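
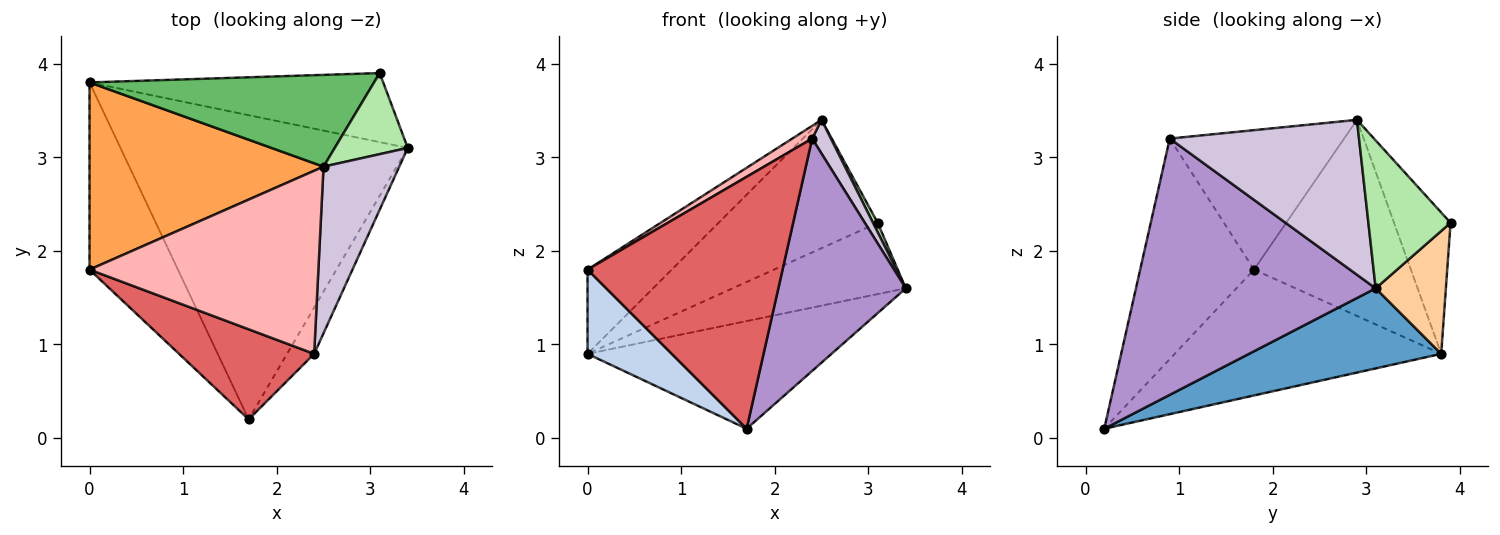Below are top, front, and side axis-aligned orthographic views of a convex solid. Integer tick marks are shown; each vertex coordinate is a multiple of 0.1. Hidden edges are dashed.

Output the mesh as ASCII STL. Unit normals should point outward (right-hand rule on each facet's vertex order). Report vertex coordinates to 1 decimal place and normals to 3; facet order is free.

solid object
 facet normal 0.254 0.323 -0.912
  outer loop
   vertex 1.7 0.2 0.1
   vertex 0.0 3.8 0.9
   vertex 3.4 3.1 1.6
  endloop
 endfacet
 facet normal -0.792 -0.250 -0.557
  outer loop
   vertex 0.0 1.8 1.8
   vertex 0.0 3.8 0.9
   vertex 1.7 0.2 0.1
  endloop
 endfacet
 facet normal -0.607 0.326 0.725
  outer loop
   vertex 0.0 1.8 1.8
   vertex 2.5 2.9 3.4
   vertex 0.0 3.8 0.9
  endloop
 endfacet
 facet normal 0.280 0.689 -0.668
  outer loop
   vertex 3.1 3.9 2.3
   vertex 3.4 3.1 1.6
   vertex 0.0 3.8 0.9
  endloop
 endfacet
 facet normal -0.278 0.781 0.559
  outer loop
   vertex 3.1 3.9 2.3
   vertex 0.0 3.8 0.9
   vertex 2.5 2.9 3.4
  endloop
 endfacet
 facet normal 0.896 -0.051 0.442
  outer loop
   vertex 3.1 3.9 2.3
   vertex 2.5 2.9 3.4
   vertex 3.4 3.1 1.6
  endloop
 endfacet
 facet normal -0.482 -0.825 0.295
  outer loop
   vertex 2.4 0.9 3.2
   vertex 0.0 1.8 1.8
   vertex 1.7 0.2 0.1
  endloop
 endfacet
 facet normal -0.519 -0.059 0.852
  outer loop
   vertex 2.4 0.9 3.2
   vertex 2.5 2.9 3.4
   vertex 0.0 1.8 1.8
  endloop
 endfacet
 facet normal 0.879 -0.467 -0.093
  outer loop
   vertex 2.4 0.9 3.2
   vertex 1.7 0.2 0.1
   vertex 3.4 3.1 1.6
  endloop
 endfacet
 facet normal 0.895 -0.088 0.438
  outer loop
   vertex 2.4 0.9 3.2
   vertex 3.4 3.1 1.6
   vertex 2.5 2.9 3.4
  endloop
 endfacet
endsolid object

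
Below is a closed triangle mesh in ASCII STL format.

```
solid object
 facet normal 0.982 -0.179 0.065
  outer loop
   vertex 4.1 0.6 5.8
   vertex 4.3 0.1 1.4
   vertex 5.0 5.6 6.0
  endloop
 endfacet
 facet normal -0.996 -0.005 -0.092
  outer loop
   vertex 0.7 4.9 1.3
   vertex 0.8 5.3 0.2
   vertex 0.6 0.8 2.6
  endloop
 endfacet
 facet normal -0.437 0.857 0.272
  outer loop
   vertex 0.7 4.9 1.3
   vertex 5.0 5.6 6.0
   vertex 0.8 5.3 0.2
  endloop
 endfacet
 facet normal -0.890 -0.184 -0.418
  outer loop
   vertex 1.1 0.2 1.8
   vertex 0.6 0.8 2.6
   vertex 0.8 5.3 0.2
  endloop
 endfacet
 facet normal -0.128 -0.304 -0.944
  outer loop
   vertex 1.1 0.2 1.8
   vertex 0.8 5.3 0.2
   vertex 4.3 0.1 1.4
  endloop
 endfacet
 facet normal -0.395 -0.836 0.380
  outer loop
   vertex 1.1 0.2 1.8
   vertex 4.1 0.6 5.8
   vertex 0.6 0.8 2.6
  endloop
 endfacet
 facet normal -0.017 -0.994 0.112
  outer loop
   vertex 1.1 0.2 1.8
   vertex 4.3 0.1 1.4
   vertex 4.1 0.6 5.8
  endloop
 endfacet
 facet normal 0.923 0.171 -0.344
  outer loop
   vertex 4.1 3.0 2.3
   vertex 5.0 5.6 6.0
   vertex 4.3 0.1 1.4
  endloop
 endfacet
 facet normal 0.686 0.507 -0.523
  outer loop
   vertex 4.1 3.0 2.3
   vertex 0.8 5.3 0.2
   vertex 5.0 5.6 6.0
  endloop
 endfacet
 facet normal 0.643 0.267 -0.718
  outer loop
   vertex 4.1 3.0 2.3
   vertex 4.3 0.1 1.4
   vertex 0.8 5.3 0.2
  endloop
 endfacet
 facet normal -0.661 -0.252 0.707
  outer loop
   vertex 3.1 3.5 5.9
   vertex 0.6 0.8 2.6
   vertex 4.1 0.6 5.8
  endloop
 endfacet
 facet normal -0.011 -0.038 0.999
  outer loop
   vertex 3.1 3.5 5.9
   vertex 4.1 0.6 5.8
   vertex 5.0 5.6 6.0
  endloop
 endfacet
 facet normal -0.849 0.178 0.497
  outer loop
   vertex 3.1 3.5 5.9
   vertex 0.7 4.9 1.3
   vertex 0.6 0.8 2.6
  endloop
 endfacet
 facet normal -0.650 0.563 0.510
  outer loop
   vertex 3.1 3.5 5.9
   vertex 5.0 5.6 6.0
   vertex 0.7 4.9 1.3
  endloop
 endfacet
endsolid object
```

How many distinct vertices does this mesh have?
9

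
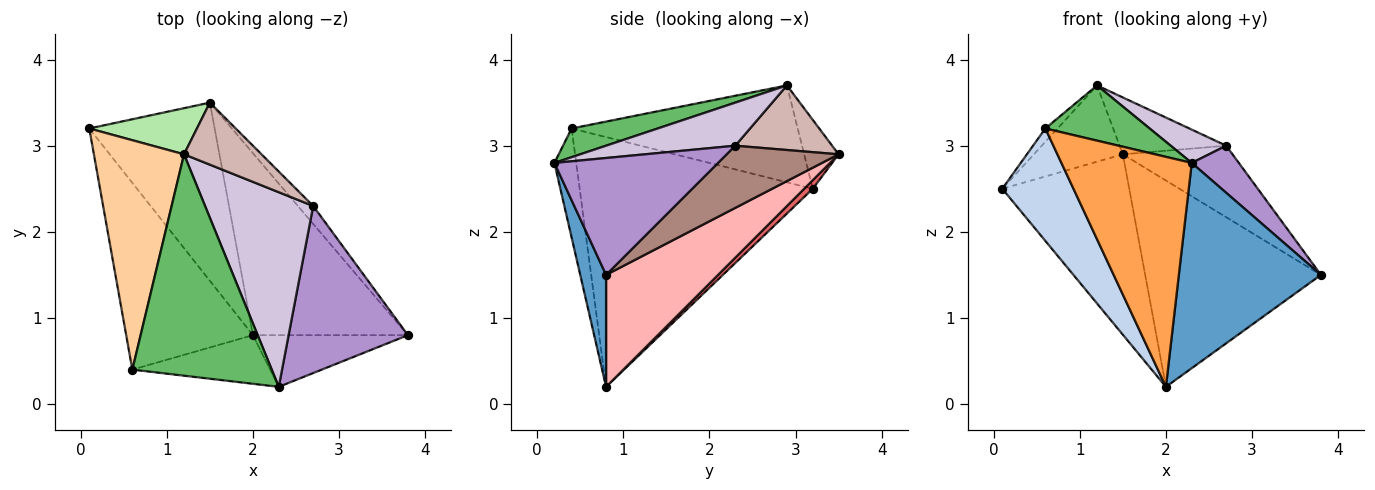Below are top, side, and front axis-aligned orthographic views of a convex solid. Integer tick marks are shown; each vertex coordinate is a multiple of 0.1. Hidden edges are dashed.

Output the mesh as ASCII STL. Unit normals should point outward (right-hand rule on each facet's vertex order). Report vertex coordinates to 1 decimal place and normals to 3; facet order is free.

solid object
 facet normal 0.174 -0.955 -0.240
  outer loop
   vertex 2.0 0.8 0.2
   vertex 3.8 0.8 1.5
   vertex 2.3 0.2 2.8
  endloop
 endfacet
 facet normal -0.860 -0.263 -0.437
  outer loop
   vertex 0.6 0.4 3.2
   vertex 0.1 3.2 2.5
   vertex 2.0 0.8 0.2
  endloop
 endfacet
 facet normal -0.162 -0.966 -0.204
  outer loop
   vertex 0.6 0.4 3.2
   vertex 2.0 0.8 0.2
   vertex 2.3 0.2 2.8
  endloop
 endfacet
 facet normal -0.732 0.039 0.681
  outer loop
   vertex 0.6 0.4 3.2
   vertex 1.2 2.9 3.7
   vertex 0.1 3.2 2.5
  endloop
 endfacet
 facet normal 0.196 -0.237 0.951
  outer loop
   vertex 0.6 0.4 3.2
   vertex 2.3 0.2 2.8
   vertex 1.2 2.9 3.7
  endloop
 endfacet
 facet normal -0.314 0.812 0.491
  outer loop
   vertex 1.5 3.5 2.9
   vertex 0.1 3.2 2.5
   vertex 1.2 2.9 3.7
  endloop
 endfacet
 facet normal 0.048 0.711 -0.702
  outer loop
   vertex 1.5 3.5 2.9
   vertex 2.0 0.8 0.2
   vertex 0.1 3.2 2.5
  endloop
 endfacet
 facet normal 0.431 0.677 -0.597
  outer loop
   vertex 1.5 3.5 2.9
   vertex 3.8 0.8 1.5
   vertex 2.0 0.8 0.2
  endloop
 endfacet
 facet normal 0.686 -0.197 0.700
  outer loop
   vertex 2.7 2.3 3.0
   vertex 2.3 0.2 2.8
   vertex 3.8 0.8 1.5
  endloop
 endfacet
 facet normal 0.365 -0.157 0.918
  outer loop
   vertex 2.7 2.3 3.0
   vertex 1.2 2.9 3.7
   vertex 2.3 0.2 2.8
  endloop
 endfacet
 facet normal 0.704 0.689 -0.173
  outer loop
   vertex 2.7 2.3 3.0
   vertex 3.8 0.8 1.5
   vertex 1.5 3.5 2.9
  endloop
 endfacet
 facet normal 0.523 0.576 0.628
  outer loop
   vertex 2.7 2.3 3.0
   vertex 1.5 3.5 2.9
   vertex 1.2 2.9 3.7
  endloop
 endfacet
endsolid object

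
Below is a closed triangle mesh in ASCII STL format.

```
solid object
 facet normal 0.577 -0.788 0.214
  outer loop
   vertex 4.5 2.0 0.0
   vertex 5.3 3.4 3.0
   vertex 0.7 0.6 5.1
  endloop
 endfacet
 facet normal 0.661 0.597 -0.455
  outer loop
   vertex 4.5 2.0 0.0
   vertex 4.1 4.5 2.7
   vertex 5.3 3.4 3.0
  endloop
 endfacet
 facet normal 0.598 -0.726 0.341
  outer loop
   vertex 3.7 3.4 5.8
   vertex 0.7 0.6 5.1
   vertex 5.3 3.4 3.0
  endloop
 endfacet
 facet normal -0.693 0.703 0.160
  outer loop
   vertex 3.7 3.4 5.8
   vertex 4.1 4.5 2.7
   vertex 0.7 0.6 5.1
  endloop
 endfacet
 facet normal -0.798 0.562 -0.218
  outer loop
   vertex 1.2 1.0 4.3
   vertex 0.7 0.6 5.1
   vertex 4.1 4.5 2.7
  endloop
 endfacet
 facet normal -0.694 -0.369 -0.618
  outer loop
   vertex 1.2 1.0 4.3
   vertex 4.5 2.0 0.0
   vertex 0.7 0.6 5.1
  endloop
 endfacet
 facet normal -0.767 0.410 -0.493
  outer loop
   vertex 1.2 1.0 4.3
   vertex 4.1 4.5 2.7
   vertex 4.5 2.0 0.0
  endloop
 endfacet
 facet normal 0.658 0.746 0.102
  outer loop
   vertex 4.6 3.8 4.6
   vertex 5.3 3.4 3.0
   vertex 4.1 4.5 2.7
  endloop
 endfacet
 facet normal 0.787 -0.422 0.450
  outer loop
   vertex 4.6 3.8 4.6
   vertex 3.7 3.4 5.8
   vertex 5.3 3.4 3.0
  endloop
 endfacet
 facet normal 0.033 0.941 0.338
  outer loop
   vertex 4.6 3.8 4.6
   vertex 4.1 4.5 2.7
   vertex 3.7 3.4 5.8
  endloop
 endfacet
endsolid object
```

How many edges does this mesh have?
15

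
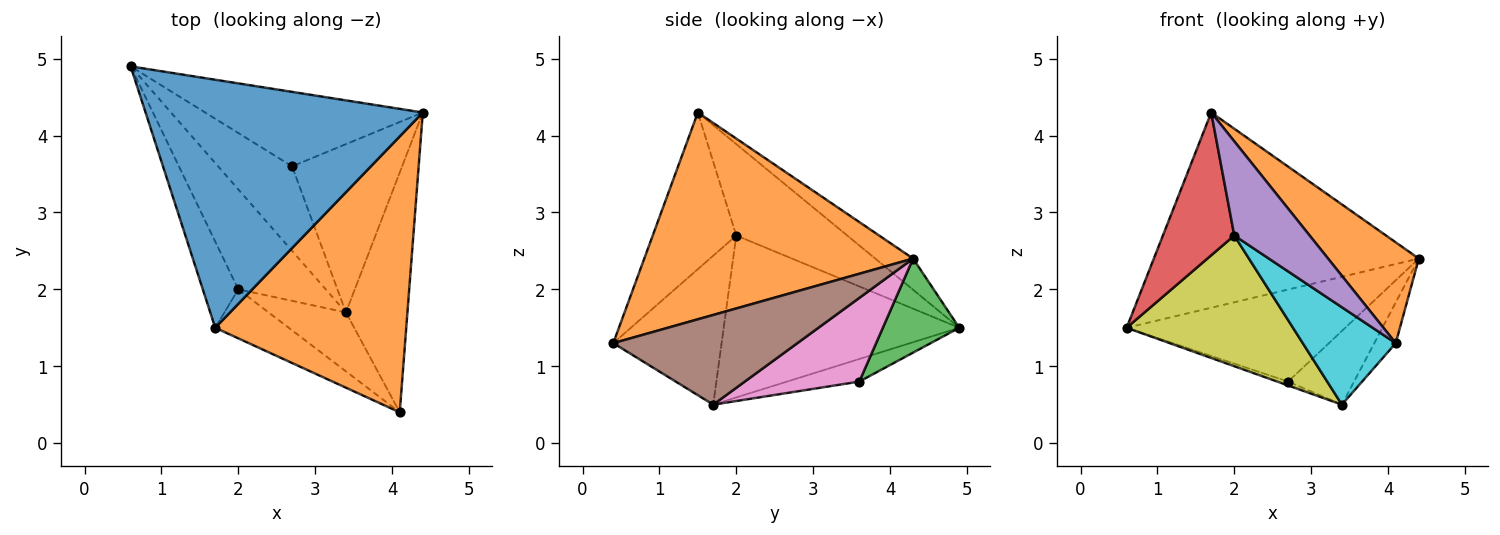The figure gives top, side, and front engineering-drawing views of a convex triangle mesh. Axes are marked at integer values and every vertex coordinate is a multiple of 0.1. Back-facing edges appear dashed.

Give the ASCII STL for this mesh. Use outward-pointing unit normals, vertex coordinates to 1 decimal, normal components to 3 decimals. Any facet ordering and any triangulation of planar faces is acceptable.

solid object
 facet normal -0.088 0.616 0.783
  outer loop
   vertex 1.7 1.5 4.3
   vertex 4.4 4.3 2.4
   vertex 0.6 4.9 1.5
  endloop
 endfacet
 facet normal 0.713 -0.241 0.659
  outer loop
   vertex 1.7 1.5 4.3
   vertex 4.1 0.4 1.3
   vertex 4.4 4.3 2.4
  endloop
 endfacet
 facet normal 0.262 0.750 -0.607
  outer loop
   vertex 2.7 3.6 0.8
   vertex 0.6 4.9 1.5
   vertex 4.4 4.3 2.4
  endloop
 endfacet
 facet normal -0.799 -0.514 -0.311
  outer loop
   vertex 2.0 2.0 2.7
   vertex 1.7 1.5 4.3
   vertex 0.6 4.9 1.5
  endloop
 endfacet
 facet normal -0.701 -0.632 -0.329
  outer loop
   vertex 2.0 2.0 2.7
   vertex 4.1 0.4 1.3
   vertex 1.7 1.5 4.3
  endloop
 endfacet
 facet normal 0.821 0.096 -0.563
  outer loop
   vertex 3.4 1.7 0.5
   vertex 4.4 4.3 2.4
   vertex 4.1 0.4 1.3
  endloop
 endfacet
 facet normal 0.572 0.329 -0.751
  outer loop
   vertex 3.4 1.7 0.5
   vertex 2.7 3.6 0.8
   vertex 4.4 4.3 2.4
  endloop
 endfacet
 facet normal -0.292 0.043 -0.956
  outer loop
   vertex 3.4 1.7 0.5
   vertex 0.6 4.9 1.5
   vertex 2.7 3.6 0.8
  endloop
 endfacet
 facet normal -0.747 -0.528 -0.404
  outer loop
   vertex 3.4 1.7 0.5
   vertex 2.0 2.0 2.7
   vertex 0.6 4.9 1.5
  endloop
 endfacet
 facet normal -0.706 -0.606 -0.367
  outer loop
   vertex 3.4 1.7 0.5
   vertex 4.1 0.4 1.3
   vertex 2.0 2.0 2.7
  endloop
 endfacet
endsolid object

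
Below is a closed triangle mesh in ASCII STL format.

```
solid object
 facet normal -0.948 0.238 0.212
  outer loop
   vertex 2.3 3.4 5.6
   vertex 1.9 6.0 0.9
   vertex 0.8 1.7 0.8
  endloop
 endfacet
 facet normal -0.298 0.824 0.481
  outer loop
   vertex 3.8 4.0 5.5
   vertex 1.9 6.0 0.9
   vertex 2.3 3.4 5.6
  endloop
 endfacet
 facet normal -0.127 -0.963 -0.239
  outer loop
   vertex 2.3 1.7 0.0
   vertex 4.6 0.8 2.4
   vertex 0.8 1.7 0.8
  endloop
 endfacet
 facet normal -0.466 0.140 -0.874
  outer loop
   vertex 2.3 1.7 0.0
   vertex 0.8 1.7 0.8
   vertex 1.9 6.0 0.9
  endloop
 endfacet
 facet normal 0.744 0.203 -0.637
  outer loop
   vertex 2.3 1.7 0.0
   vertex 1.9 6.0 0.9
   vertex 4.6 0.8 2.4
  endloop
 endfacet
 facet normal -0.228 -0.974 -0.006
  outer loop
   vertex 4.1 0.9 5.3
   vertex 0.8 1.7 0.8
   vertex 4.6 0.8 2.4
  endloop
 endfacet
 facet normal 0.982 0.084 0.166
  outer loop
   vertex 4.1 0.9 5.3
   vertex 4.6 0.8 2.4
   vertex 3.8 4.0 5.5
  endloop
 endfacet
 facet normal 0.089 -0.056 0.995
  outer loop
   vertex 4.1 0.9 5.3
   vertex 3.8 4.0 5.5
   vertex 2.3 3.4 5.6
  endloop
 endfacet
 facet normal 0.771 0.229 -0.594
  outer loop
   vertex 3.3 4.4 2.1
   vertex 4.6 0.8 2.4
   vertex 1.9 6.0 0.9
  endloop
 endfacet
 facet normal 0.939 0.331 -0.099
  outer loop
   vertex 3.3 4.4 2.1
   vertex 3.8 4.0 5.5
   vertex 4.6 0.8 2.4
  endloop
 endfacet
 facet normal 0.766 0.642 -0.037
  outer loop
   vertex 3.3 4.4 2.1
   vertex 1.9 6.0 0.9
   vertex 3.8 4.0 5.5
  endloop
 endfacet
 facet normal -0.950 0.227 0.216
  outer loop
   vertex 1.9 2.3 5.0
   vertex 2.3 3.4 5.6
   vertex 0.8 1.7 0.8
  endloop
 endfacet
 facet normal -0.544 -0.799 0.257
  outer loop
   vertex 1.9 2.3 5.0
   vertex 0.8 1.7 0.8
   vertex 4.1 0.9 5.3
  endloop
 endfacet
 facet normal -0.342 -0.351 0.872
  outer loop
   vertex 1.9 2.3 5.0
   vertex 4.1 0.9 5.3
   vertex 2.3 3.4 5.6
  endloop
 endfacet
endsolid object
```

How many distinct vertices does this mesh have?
9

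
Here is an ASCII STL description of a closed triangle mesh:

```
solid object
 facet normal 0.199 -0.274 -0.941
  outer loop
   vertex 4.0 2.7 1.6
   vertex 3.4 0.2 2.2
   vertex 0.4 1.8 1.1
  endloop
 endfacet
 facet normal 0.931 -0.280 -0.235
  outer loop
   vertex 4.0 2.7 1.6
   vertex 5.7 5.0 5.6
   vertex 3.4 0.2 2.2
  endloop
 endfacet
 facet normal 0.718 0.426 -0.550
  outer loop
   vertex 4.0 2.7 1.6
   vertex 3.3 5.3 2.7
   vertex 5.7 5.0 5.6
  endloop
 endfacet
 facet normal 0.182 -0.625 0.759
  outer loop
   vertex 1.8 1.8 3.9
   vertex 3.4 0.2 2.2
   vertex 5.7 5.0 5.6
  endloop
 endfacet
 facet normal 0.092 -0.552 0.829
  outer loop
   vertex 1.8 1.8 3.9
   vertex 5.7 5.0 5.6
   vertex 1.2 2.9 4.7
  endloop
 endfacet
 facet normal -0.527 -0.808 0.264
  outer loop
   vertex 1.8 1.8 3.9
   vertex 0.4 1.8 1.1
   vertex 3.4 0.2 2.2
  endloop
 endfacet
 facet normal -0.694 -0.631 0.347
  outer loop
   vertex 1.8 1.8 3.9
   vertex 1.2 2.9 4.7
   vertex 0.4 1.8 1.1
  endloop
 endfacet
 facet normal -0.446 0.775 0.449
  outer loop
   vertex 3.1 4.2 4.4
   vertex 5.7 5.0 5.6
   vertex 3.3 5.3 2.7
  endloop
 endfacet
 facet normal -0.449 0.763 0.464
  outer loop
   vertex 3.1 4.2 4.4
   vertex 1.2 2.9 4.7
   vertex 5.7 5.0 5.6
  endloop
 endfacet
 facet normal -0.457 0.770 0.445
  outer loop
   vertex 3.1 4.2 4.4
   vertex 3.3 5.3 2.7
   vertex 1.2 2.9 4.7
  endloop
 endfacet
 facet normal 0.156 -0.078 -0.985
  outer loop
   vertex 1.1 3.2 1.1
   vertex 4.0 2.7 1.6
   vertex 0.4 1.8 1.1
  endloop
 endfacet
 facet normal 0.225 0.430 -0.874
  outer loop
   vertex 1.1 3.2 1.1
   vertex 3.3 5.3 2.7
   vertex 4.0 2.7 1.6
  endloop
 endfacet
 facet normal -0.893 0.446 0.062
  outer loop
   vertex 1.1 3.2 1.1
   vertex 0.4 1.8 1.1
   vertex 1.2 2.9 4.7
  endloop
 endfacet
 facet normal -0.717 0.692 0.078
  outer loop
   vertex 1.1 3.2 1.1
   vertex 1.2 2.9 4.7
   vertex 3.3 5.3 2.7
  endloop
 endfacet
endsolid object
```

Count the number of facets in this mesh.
14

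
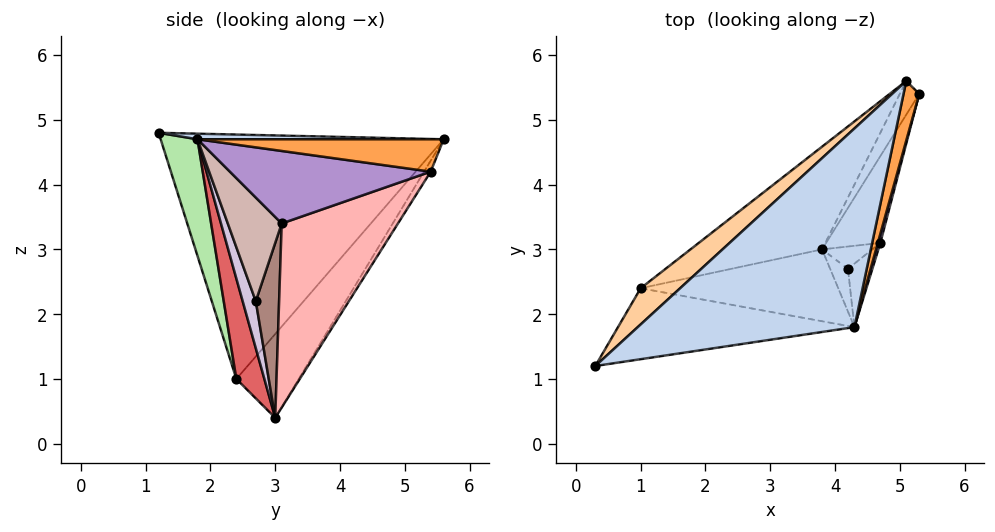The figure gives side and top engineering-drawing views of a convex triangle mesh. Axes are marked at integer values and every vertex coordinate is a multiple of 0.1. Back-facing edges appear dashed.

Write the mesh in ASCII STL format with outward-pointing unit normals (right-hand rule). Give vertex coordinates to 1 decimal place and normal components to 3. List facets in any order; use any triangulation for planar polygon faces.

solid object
 facet normal -0.251 0.860 -0.444
  outer loop
   vertex 5.1 5.6 4.7
   vertex 5.3 5.4 4.2
   vertex 3.8 3.0 0.4
  endloop
 endfacet
 facet normal 0.026 -0.005 1.000
  outer loop
   vertex 4.3 1.8 4.7
   vertex 5.1 5.6 4.7
   vertex 0.3 1.2 4.8
  endloop
 endfacet
 facet normal 0.884 -0.186 0.428
  outer loop
   vertex 4.3 1.8 4.7
   vertex 5.3 5.4 4.2
   vertex 5.1 5.6 4.7
  endloop
 endfacet
 facet normal -0.671 0.734 0.108
  outer loop
   vertex 1.0 2.4 1.0
   vertex 0.3 1.2 4.8
   vertex 5.1 5.6 4.7
  endloop
 endfacet
 facet normal -0.277 0.857 -0.435
  outer loop
   vertex 1.0 2.4 1.0
   vertex 5.1 5.6 4.7
   vertex 3.8 3.0 0.4
  endloop
 endfacet
 facet normal 0.136 -0.952 -0.275
  outer loop
   vertex 1.0 2.4 1.0
   vertex 4.3 1.8 4.7
   vertex 0.3 1.2 4.8
  endloop
 endfacet
 facet normal 0.143 -0.949 -0.281
  outer loop
   vertex 1.0 2.4 1.0
   vertex 3.8 3.0 0.4
   vertex 4.3 1.8 4.7
  endloop
 endfacet
 facet normal 0.948 -0.150 -0.279
  outer loop
   vertex 4.7 3.1 3.4
   vertex 3.8 3.0 0.4
   vertex 5.3 5.4 4.2
  endloop
 endfacet
 facet normal 0.964 -0.263 0.033
  outer loop
   vertex 4.7 3.1 3.4
   vertex 5.3 5.4 4.2
   vertex 4.3 1.8 4.7
  endloop
 endfacet
 facet normal 0.701 -0.661 -0.266
  outer loop
   vertex 4.2 2.7 2.2
   vertex 4.3 1.8 4.7
   vertex 3.8 3.0 0.4
  endloop
 endfacet
 facet normal 0.900 -0.350 -0.258
  outer loop
   vertex 4.2 2.7 2.2
   vertex 3.8 3.0 0.4
   vertex 4.7 3.1 3.4
  endloop
 endfacet
 facet normal 0.860 -0.467 -0.203
  outer loop
   vertex 4.2 2.7 2.2
   vertex 4.7 3.1 3.4
   vertex 4.3 1.8 4.7
  endloop
 endfacet
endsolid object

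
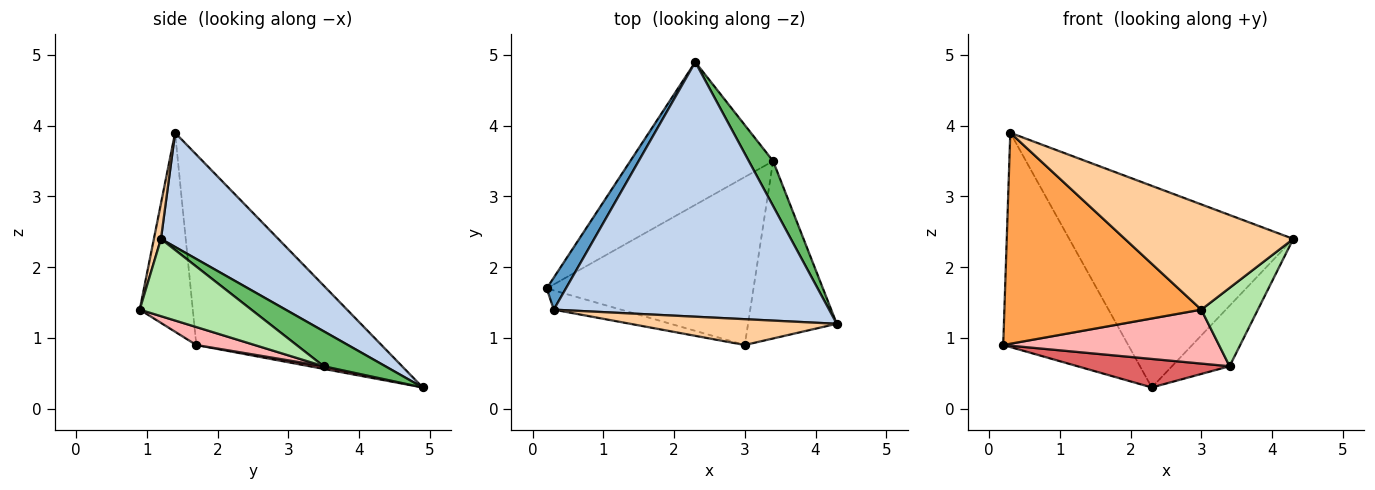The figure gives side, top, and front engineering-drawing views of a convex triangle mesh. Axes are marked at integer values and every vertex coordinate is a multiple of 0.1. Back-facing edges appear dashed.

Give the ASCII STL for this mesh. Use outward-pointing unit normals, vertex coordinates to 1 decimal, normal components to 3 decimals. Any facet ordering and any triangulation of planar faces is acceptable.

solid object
 facet normal -0.826 0.558 0.083
  outer loop
   vertex 0.3 1.4 3.9
   vertex 2.3 4.9 0.3
   vertex 0.2 1.7 0.9
  endloop
 endfacet
 facet normal 0.309 0.590 0.746
  outer loop
   vertex 0.3 1.4 3.9
   vertex 4.3 1.2 2.4
   vertex 2.3 4.9 0.3
  endloop
 endfacet
 facet normal -0.259 -0.962 -0.088
  outer loop
   vertex 3.0 0.9 1.4
   vertex 0.3 1.4 3.9
   vertex 0.2 1.7 0.9
  endloop
 endfacet
 facet normal 0.041 -0.970 0.238
  outer loop
   vertex 3.0 0.9 1.4
   vertex 4.3 1.2 2.4
   vertex 0.3 1.4 3.9
  endloop
 endfacet
 facet normal 0.652 0.609 0.452
  outer loop
   vertex 3.4 3.5 0.6
   vertex 2.3 4.9 0.3
   vertex 4.3 1.2 2.4
  endloop
 endfacet
 facet normal 0.623 -0.316 -0.715
  outer loop
   vertex 3.4 3.5 0.6
   vertex 4.3 1.2 2.4
   vertex 3.0 0.9 1.4
  endloop
 endfacet
 facet normal 0.018 -0.196 -0.980
  outer loop
   vertex 3.4 3.5 0.6
   vertex 0.2 1.7 0.9
   vertex 2.3 4.9 0.3
  endloop
 endfacet
 facet normal 0.082 -0.305 -0.949
  outer loop
   vertex 3.4 3.5 0.6
   vertex 3.0 0.9 1.4
   vertex 0.2 1.7 0.9
  endloop
 endfacet
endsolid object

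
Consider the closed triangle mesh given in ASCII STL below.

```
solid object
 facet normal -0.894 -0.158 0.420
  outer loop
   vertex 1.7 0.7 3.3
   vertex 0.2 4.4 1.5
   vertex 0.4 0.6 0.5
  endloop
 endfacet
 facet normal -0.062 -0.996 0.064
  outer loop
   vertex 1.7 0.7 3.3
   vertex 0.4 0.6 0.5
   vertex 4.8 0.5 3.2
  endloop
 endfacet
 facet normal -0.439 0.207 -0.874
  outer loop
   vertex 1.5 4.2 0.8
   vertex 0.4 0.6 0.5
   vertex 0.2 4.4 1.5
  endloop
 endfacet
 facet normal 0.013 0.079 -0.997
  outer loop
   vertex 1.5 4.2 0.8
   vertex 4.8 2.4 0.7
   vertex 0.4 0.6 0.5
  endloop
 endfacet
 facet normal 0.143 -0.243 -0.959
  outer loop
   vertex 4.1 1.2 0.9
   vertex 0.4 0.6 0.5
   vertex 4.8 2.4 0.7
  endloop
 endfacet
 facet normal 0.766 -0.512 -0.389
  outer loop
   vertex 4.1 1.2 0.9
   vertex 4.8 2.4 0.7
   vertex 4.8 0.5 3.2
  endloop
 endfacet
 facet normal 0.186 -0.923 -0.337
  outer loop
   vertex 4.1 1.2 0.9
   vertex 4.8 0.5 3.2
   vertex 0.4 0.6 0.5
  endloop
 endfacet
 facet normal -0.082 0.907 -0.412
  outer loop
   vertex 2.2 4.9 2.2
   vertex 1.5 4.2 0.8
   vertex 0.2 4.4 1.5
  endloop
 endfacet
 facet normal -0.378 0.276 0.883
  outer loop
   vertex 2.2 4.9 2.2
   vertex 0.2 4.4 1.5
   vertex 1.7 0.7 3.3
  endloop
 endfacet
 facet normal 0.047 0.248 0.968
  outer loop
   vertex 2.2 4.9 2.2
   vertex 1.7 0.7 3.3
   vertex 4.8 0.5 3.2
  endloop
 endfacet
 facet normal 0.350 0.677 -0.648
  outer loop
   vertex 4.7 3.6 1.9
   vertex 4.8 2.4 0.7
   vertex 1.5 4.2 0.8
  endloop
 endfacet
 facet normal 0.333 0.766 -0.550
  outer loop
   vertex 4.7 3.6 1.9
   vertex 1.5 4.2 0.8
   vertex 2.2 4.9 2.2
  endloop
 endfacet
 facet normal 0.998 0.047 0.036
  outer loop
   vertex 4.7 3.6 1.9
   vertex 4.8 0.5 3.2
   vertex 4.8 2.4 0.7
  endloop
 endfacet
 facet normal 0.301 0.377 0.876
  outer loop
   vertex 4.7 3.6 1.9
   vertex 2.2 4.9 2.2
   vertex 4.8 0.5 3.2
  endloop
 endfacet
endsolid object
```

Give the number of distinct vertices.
9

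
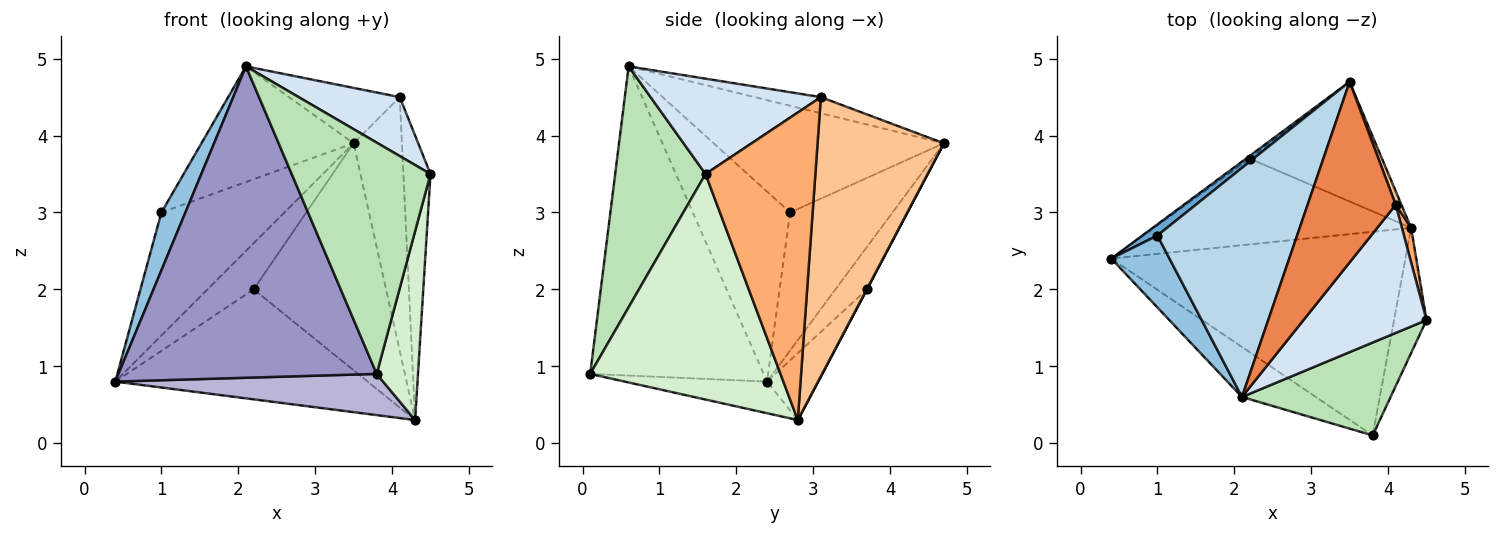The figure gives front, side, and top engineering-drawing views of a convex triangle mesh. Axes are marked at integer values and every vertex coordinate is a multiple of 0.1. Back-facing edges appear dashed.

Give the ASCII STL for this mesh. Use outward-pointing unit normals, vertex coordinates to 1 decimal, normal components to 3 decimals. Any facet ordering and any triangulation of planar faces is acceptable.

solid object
 facet normal -0.638 0.767 0.070
  outer loop
   vertex 1.0 2.7 3.0
   vertex 3.5 4.7 3.9
   vertex 0.4 2.4 0.8
  endloop
 endfacet
 facet normal -0.931 -0.230 0.285
  outer loop
   vertex 1.0 2.7 3.0
   vertex 0.4 2.4 0.8
   vertex 2.1 0.6 4.9
  endloop
 endfacet
 facet normal -0.563 0.372 0.738
  outer loop
   vertex 1.0 2.7 3.0
   vertex 2.1 0.6 4.9
   vertex 3.5 4.7 3.9
  endloop
 endfacet
 facet normal 0.576 -0.342 0.743
  outer loop
   vertex 4.1 3.1 4.5
   vertex 2.1 0.6 4.9
   vertex 4.5 1.6 3.5
  endloop
 endfacet
 facet normal -0.172 0.289 0.942
  outer loop
   vertex 4.1 3.1 4.5
   vertex 3.5 4.7 3.9
   vertex 2.1 0.6 4.9
  endloop
 endfacet
 facet normal 0.970 0.239 0.029
  outer loop
   vertex 4.1 3.1 4.5
   vertex 4.5 1.6 3.5
   vertex 4.3 2.8 0.3
  endloop
 endfacet
 facet normal 0.934 0.357 0.019
  outer loop
   vertex 4.1 3.1 4.5
   vertex 4.3 2.8 0.3
   vertex 3.5 4.7 3.9
  endloop
 endfacet
 facet normal -0.563 0.825 -0.049
  outer loop
   vertex 2.2 3.7 2.0
   vertex 0.4 2.4 0.8
   vertex 3.5 4.7 3.9
  endloop
 endfacet
 facet normal -0.158 0.779 -0.607
  outer loop
   vertex 2.2 3.7 2.0
   vertex 4.3 2.8 0.3
   vertex 0.4 2.4 0.8
  endloop
 endfacet
 facet normal 0.001 0.885 -0.467
  outer loop
   vertex 2.2 3.7 2.0
   vertex 3.5 4.7 3.9
   vertex 4.3 2.8 0.3
  endloop
 endfacet
 facet normal 0.517 -0.794 0.319
  outer loop
   vertex 3.8 0.1 0.9
   vertex 4.5 1.6 3.5
   vertex 2.1 0.6 4.9
  endloop
 endfacet
 facet normal 0.968 -0.210 -0.139
  outer loop
   vertex 3.8 0.1 0.9
   vertex 4.3 2.8 0.3
   vertex 4.5 1.6 3.5
  endloop
 endfacet
 facet normal -0.553 -0.823 -0.132
  outer loop
   vertex 3.8 0.1 0.9
   vertex 2.1 0.6 4.9
   vertex 0.4 2.4 0.8
  endloop
 endfacet
 facet normal -0.105 -0.197 -0.975
  outer loop
   vertex 3.8 0.1 0.9
   vertex 0.4 2.4 0.8
   vertex 4.3 2.8 0.3
  endloop
 endfacet
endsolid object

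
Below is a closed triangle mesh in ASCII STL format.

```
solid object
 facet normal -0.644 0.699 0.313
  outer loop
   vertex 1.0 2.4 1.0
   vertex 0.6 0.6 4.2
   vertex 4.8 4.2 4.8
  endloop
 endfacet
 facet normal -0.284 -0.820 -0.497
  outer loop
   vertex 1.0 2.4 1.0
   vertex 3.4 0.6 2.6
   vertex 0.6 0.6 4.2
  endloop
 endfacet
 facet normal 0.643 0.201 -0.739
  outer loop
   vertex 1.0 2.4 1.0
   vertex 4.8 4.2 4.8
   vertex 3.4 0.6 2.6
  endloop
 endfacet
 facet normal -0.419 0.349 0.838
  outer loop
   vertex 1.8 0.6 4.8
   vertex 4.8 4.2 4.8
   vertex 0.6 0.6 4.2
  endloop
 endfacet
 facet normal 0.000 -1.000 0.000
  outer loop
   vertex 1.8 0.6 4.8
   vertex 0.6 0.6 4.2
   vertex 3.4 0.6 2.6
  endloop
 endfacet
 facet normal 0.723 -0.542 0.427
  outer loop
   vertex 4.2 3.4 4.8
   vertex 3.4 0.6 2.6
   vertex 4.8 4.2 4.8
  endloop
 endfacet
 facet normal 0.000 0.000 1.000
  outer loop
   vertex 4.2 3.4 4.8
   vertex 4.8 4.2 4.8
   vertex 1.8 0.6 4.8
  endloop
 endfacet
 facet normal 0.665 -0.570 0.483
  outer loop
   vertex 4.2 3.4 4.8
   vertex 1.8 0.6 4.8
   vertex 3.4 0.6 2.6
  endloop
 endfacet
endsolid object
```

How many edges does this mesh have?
12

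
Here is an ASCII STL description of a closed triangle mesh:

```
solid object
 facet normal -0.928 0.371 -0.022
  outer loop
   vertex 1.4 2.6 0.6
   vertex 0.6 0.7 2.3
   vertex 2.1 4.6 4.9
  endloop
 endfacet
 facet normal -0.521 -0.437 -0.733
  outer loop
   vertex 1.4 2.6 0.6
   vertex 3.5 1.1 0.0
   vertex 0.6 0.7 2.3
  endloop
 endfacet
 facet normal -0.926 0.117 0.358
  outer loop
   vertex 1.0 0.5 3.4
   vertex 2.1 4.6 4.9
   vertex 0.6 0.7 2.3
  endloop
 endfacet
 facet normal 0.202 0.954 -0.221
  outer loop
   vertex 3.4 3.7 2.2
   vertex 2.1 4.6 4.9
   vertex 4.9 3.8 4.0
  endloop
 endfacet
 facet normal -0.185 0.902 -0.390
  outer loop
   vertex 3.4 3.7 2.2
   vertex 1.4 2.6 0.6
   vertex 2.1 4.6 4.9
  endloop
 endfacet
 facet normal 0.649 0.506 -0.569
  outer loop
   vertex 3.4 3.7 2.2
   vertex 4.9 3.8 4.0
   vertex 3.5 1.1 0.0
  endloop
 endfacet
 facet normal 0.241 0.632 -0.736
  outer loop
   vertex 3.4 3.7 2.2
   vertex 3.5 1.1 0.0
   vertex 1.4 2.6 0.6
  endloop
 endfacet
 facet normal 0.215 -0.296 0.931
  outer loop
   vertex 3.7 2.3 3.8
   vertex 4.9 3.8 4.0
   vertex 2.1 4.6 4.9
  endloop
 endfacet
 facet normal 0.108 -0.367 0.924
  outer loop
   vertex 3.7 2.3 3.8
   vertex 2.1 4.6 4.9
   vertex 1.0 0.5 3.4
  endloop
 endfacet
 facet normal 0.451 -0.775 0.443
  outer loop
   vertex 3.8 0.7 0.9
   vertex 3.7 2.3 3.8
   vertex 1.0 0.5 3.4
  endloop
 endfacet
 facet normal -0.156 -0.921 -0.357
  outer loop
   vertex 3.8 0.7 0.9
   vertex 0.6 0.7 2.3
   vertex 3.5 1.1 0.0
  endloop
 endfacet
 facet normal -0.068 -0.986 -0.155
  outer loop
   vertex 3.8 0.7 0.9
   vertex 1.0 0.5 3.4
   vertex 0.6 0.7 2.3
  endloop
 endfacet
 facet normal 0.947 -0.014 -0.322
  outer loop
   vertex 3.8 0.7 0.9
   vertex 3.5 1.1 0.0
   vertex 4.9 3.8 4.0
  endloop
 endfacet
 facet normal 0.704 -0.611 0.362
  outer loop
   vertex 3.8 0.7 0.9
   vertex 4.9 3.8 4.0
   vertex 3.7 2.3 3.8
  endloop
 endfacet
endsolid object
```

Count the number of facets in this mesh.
14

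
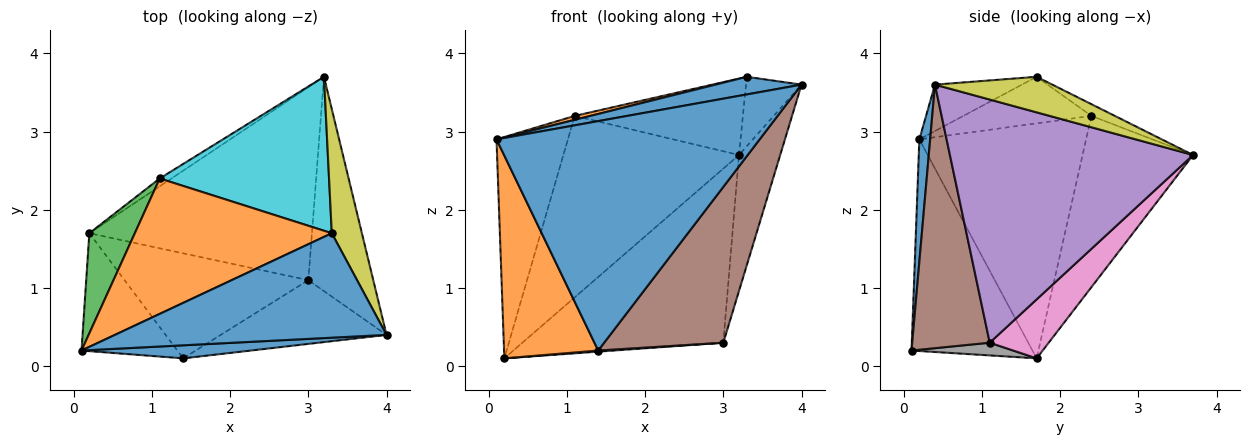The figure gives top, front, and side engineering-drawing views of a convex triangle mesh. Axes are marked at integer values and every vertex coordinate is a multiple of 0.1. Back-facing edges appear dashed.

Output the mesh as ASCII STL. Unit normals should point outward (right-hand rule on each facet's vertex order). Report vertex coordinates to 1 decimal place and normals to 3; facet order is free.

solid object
 facet normal 0.041 -0.998 0.057
  outer loop
   vertex 1.4 0.1 0.2
   vertex 4.0 0.4 3.6
   vertex 0.1 0.2 2.9
  endloop
 endfacet
 facet normal -0.743 -0.578 -0.336
  outer loop
   vertex 0.2 1.7 0.1
   vertex 1.4 0.1 0.2
   vertex 0.1 0.2 2.9
  endloop
 endfacet
 facet normal -0.905 0.387 0.175
  outer loop
   vertex 1.1 2.4 3.2
   vertex 0.2 1.7 0.1
   vertex 0.1 0.2 2.9
  endloop
 endfacet
 facet normal -0.532 0.846 -0.036
  outer loop
   vertex 1.1 2.4 3.2
   vertex 3.2 3.7 2.7
   vertex 0.2 1.7 0.1
  endloop
 endfacet
 facet normal 0.953 0.162 -0.255
  outer loop
   vertex 3.0 1.1 0.3
   vertex 3.2 3.7 2.7
   vertex 4.0 0.4 3.6
  endloop
 endfacet
 facet normal 0.516 -0.793 -0.324
  outer loop
   vertex 3.0 1.1 0.3
   vertex 4.0 0.4 3.6
   vertex 1.4 0.1 0.2
  endloop
 endfacet
 facet normal 0.193 0.657 -0.728
  outer loop
   vertex 3.0 1.1 0.3
   vertex 0.2 1.7 0.1
   vertex 3.2 3.7 2.7
  endloop
 endfacet
 facet normal 0.069 -0.011 -0.998
  outer loop
   vertex 3.0 1.1 0.3
   vertex 1.4 0.1 0.2
   vertex 0.2 1.7 0.1
  endloop
 endfacet
 facet normal 0.718 0.340 0.608
  outer loop
   vertex 3.3 1.7 3.7
   vertex 4.0 0.4 3.6
   vertex 3.2 3.7 2.7
  endloop
 endfacet
 facet normal -0.062 0.444 0.894
  outer loop
   vertex 3.3 1.7 3.7
   vertex 3.2 3.7 2.7
   vertex 1.1 2.4 3.2
  endloop
 endfacet
 facet normal -0.166 -0.164 0.972
  outer loop
   vertex 3.3 1.7 3.7
   vertex 0.1 0.2 2.9
   vertex 4.0 0.4 3.6
  endloop
 endfacet
 facet normal -0.230 -0.028 0.973
  outer loop
   vertex 3.3 1.7 3.7
   vertex 1.1 2.4 3.2
   vertex 0.1 0.2 2.9
  endloop
 endfacet
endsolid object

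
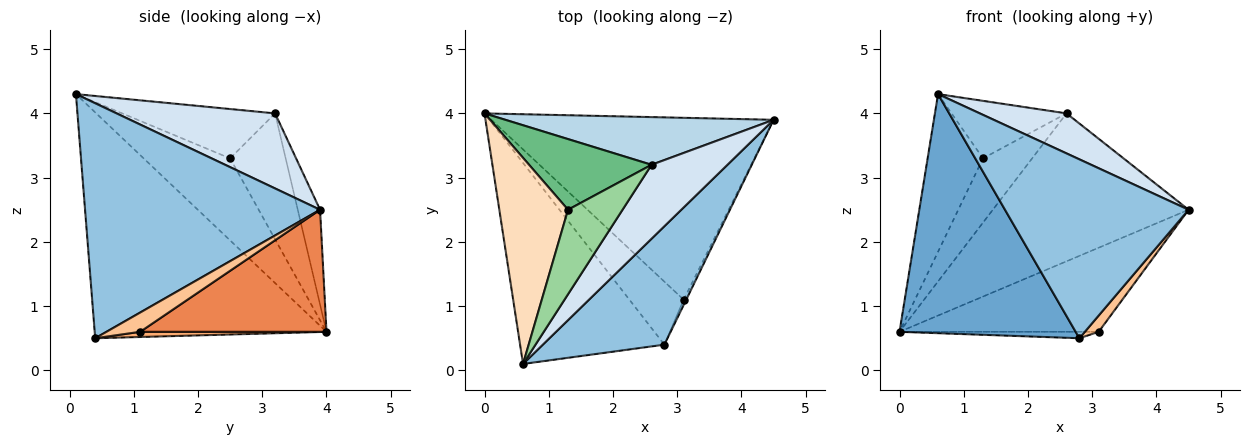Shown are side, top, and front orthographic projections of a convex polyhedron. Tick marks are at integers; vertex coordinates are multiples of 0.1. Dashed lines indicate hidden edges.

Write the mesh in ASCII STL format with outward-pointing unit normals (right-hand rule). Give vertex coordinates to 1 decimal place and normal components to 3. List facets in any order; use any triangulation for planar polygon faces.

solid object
 facet normal -0.710 -0.539 -0.453
  outer loop
   vertex 2.8 0.4 0.5
   vertex 0.6 0.1 4.3
   vertex 0.0 4.0 0.6
  endloop
 endfacet
 facet normal 0.730 -0.570 0.377
  outer loop
   vertex 2.8 0.4 0.5
   vertex 4.5 3.9 2.5
   vertex 0.6 0.1 4.3
  endloop
 endfacet
 facet normal -0.108 0.946 0.305
  outer loop
   vertex 2.6 3.2 4.0
   vertex 4.5 3.9 2.5
   vertex 0.0 4.0 0.6
  endloop
 endfacet
 facet normal 0.656 -0.359 0.664
  outer loop
   vertex 2.6 3.2 4.0
   vertex 0.6 0.1 4.3
   vertex 4.5 3.9 2.5
  endloop
 endfacet
 facet normal 0.365 0.391 -0.845
  outer loop
   vertex 3.1 1.1 0.6
   vertex 0.0 4.0 0.6
   vertex 4.5 3.9 2.5
  endloop
 endfacet
 facet normal 0.094 0.101 -0.990
  outer loop
   vertex 3.1 1.1 0.6
   vertex 2.8 0.4 0.5
   vertex 0.0 4.0 0.6
  endloop
 endfacet
 facet normal 0.918 -0.376 -0.122
  outer loop
   vertex 3.1 1.1 0.6
   vertex 4.5 3.9 2.5
   vertex 2.8 0.4 0.5
  endloop
 endfacet
 facet normal -0.688 0.441 0.576
  outer loop
   vertex 1.3 2.5 3.3
   vertex 0.0 4.0 0.6
   vertex 0.6 0.1 4.3
  endloop
 endfacet
 facet normal -0.605 0.535 0.589
  outer loop
   vertex 1.3 2.5 3.3
   vertex 2.6 3.2 4.0
   vertex 0.0 4.0 0.6
  endloop
 endfacet
 facet normal -0.599 0.451 0.662
  outer loop
   vertex 1.3 2.5 3.3
   vertex 0.6 0.1 4.3
   vertex 2.6 3.2 4.0
  endloop
 endfacet
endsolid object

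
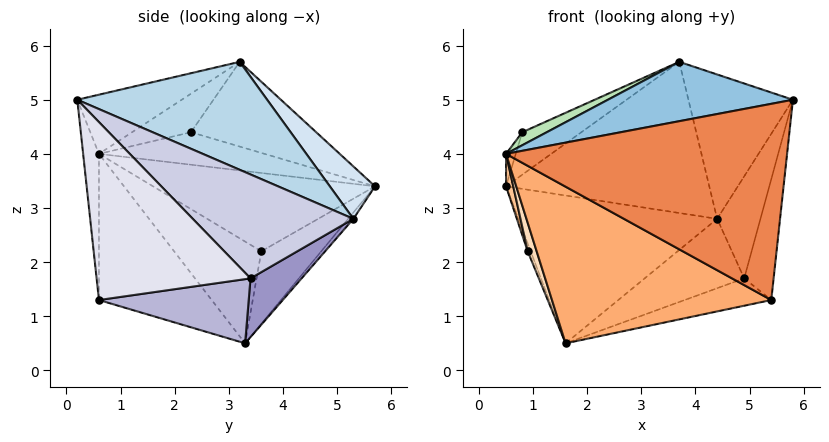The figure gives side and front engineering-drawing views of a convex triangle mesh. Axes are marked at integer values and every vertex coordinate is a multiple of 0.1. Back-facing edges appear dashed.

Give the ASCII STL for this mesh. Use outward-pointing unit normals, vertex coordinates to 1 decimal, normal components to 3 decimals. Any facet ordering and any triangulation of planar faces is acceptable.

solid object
 facet normal -0.020 0.766 -0.642
  outer loop
   vertex 4.4 5.3 2.8
   vertex 1.6 3.3 0.5
   vertex 0.5 5.7 3.4
  endloop
 endfacet
 facet normal -0.199 -0.353 0.914
  outer loop
   vertex 3.7 3.2 5.7
   vertex 0.5 0.6 4.0
   vertex 5.8 0.2 5.0
  endloop
 endfacet
 facet normal 0.764 0.421 0.489
  outer loop
   vertex 3.7 3.2 5.7
   vertex 5.8 0.2 5.0
   vertex 4.4 5.3 2.8
  endloop
 endfacet
 facet normal 0.173 0.777 0.605
  outer loop
   vertex 3.7 3.2 5.7
   vertex 4.4 5.3 2.8
   vertex 0.5 5.7 3.4
  endloop
 endfacet
 facet normal -0.056 -0.993 -0.101
  outer loop
   vertex 5.4 0.6 1.3
   vertex 5.8 0.2 5.0
   vertex 0.5 0.6 4.0
  endloop
 endfacet
 facet normal -0.352 -0.684 -0.639
  outer loop
   vertex 5.4 0.6 1.3
   vertex 0.5 0.6 4.0
   vertex 1.6 3.3 0.5
  endloop
 endfacet
 facet normal -0.963 -0.031 -0.266
  outer loop
   vertex 0.9 3.6 2.2
   vertex 0.5 0.6 4.0
   vertex 0.5 5.7 3.4
  endloop
 endfacet
 facet normal -0.926 -0.095 -0.365
  outer loop
   vertex 0.9 3.6 2.2
   vertex 1.6 3.3 0.5
   vertex 0.5 0.6 4.0
  endloop
 endfacet
 facet normal -0.921 0.046 -0.387
  outer loop
   vertex 0.9 3.6 2.2
   vertex 0.5 5.7 3.4
   vertex 1.6 3.3 0.5
  endloop
 endfacet
 facet normal -0.893 0.053 0.447
  outer loop
   vertex 0.8 2.3 4.4
   vertex 0.5 5.7 3.4
   vertex 0.5 0.6 4.0
  endloop
 endfacet
 facet normal -0.365 -0.152 0.919
  outer loop
   vertex 0.8 2.3 4.4
   vertex 0.5 0.6 4.0
   vertex 3.7 3.2 5.7
  endloop
 endfacet
 facet normal -0.454 0.214 0.865
  outer loop
   vertex 0.8 2.3 4.4
   vertex 3.7 3.2 5.7
   vertex 0.5 5.7 3.4
  endloop
 endfacet
 facet normal 0.274 0.535 -0.799
  outer loop
   vertex 4.9 3.4 1.7
   vertex 1.6 3.3 0.5
   vertex 4.4 5.3 2.8
  endloop
 endfacet
 facet normal 0.330 0.191 -0.924
  outer loop
   vertex 4.9 3.4 1.7
   vertex 5.4 0.6 1.3
   vertex 1.6 3.3 0.5
  endloop
 endfacet
 facet normal 0.965 0.260 -0.011
  outer loop
   vertex 4.9 3.4 1.7
   vertex 4.4 5.3 2.8
   vertex 5.8 0.2 5.0
  endloop
 endfacet
 facet normal 0.979 0.187 -0.086
  outer loop
   vertex 4.9 3.4 1.7
   vertex 5.8 0.2 5.0
   vertex 5.4 0.6 1.3
  endloop
 endfacet
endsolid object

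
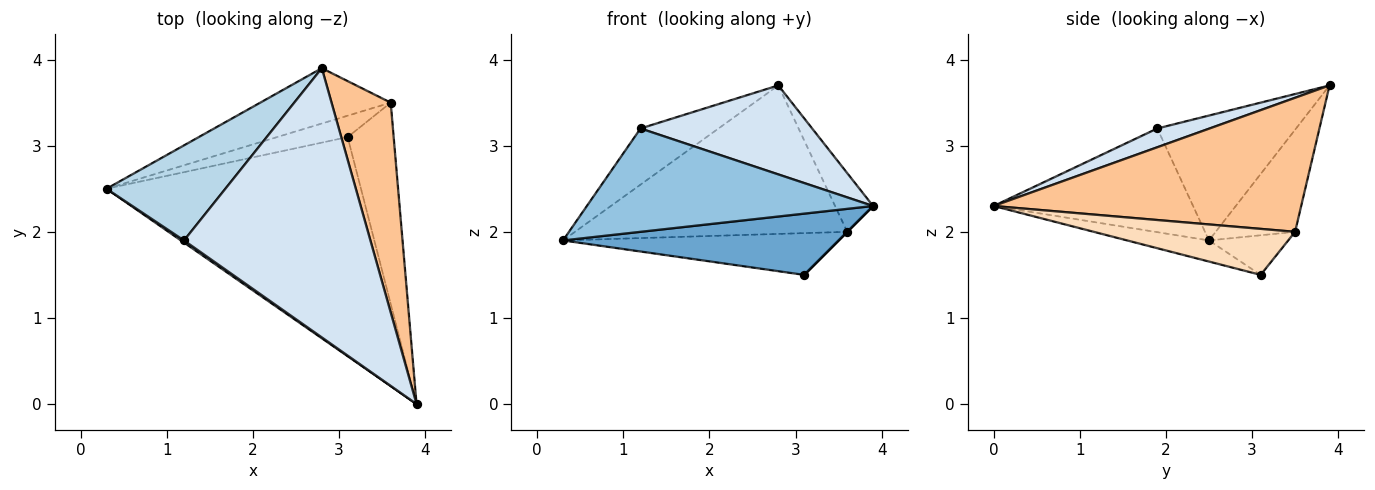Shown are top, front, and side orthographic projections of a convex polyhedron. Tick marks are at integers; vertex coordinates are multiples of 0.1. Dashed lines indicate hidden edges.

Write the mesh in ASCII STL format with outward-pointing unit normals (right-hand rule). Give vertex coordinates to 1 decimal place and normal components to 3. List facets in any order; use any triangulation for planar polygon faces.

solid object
 facet normal -0.080 -0.268 -0.960
  outer loop
   vertex 3.1 3.1 1.5
   vertex 3.9 0.0 2.3
   vertex 0.3 2.5 1.9
  endloop
 endfacet
 facet normal -0.572 -0.820 0.017
  outer loop
   vertex 1.2 1.9 3.2
   vertex 0.3 2.5 1.9
   vertex 3.9 0.0 2.3
  endloop
 endfacet
 facet normal -0.671 0.377 0.639
  outer loop
   vertex 1.2 1.9 3.2
   vertex 2.8 3.9 3.7
   vertex 0.3 2.5 1.9
  endloop
 endfacet
 facet normal 0.095 -0.312 0.945
  outer loop
   vertex 1.2 1.9 3.2
   vertex 3.9 0.0 2.3
   vertex 2.8 3.9 3.7
  endloop
 endfacet
 facet normal -0.264 0.904 -0.337
  outer loop
   vertex 3.6 3.5 2.0
   vertex 0.3 2.5 1.9
   vertex 2.8 3.9 3.7
  endloop
 endfacet
 facet normal -0.248 0.862 -0.442
  outer loop
   vertex 3.6 3.5 2.0
   vertex 3.1 3.1 1.5
   vertex 0.3 2.5 1.9
  endloop
 endfacet
 facet normal 0.909 0.112 0.401
  outer loop
   vertex 3.6 3.5 2.0
   vertex 2.8 3.9 3.7
   vertex 3.9 0.0 2.3
  endloop
 endfacet
 facet normal 0.707 0.000 -0.707
  outer loop
   vertex 3.6 3.5 2.0
   vertex 3.9 0.0 2.3
   vertex 3.1 3.1 1.5
  endloop
 endfacet
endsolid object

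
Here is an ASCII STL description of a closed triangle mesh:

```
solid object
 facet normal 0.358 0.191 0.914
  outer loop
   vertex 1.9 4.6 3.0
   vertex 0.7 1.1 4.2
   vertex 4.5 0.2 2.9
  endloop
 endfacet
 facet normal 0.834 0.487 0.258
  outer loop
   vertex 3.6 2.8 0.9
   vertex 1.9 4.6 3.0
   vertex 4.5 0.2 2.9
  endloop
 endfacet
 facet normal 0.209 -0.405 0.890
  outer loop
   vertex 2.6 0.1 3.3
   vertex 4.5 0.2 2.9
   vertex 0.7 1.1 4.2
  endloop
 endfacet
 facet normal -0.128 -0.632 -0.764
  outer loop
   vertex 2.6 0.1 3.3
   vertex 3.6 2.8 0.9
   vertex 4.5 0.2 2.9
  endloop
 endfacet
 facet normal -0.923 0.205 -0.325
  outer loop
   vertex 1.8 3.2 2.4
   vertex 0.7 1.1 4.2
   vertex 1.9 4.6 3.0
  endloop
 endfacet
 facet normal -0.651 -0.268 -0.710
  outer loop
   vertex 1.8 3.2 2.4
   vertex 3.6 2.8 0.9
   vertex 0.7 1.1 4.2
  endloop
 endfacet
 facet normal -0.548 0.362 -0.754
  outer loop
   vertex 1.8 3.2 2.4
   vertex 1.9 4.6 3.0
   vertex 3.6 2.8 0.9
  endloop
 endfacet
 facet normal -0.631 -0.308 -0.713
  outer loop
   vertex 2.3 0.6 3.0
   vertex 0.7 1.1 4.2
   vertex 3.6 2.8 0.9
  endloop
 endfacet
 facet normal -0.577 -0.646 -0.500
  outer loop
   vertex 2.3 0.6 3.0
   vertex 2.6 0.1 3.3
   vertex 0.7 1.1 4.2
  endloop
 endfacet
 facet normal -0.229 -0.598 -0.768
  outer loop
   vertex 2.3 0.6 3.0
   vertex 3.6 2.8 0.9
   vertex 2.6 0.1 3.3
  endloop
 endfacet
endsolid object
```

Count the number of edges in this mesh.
15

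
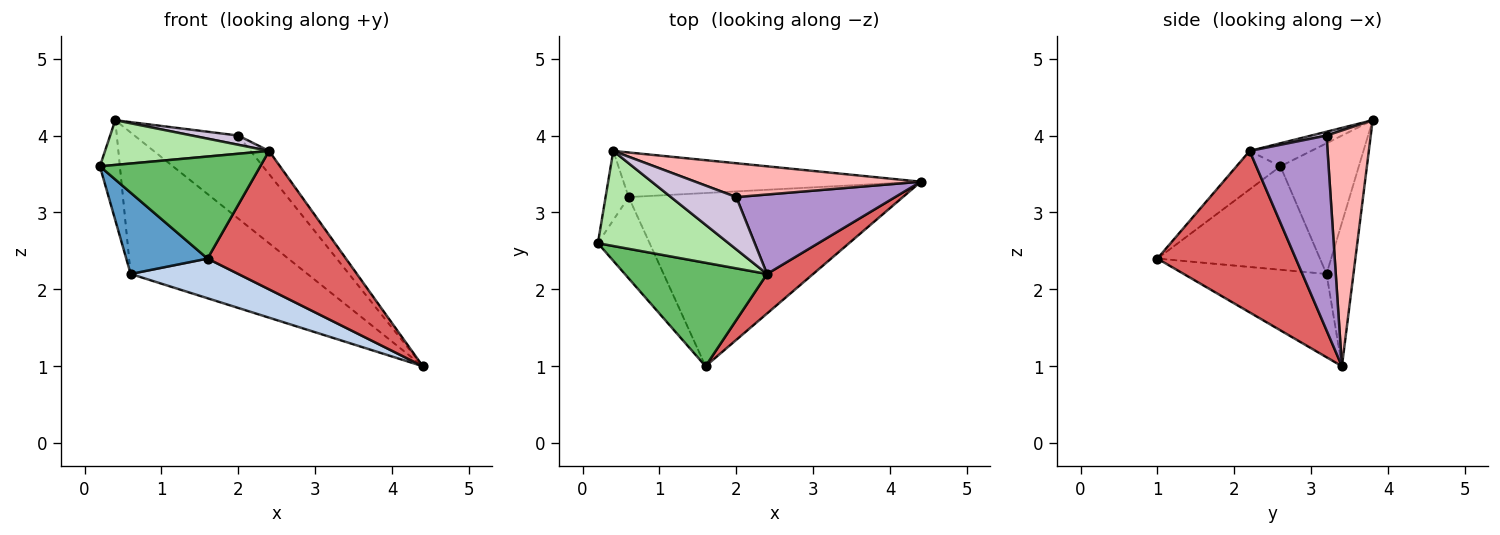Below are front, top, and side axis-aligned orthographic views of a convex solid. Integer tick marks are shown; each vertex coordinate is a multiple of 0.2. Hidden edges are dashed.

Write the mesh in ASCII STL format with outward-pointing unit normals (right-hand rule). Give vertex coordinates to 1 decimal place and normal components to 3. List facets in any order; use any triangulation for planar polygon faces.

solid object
 facet normal -0.816 -0.408 -0.408
  outer loop
   vertex 0.6 3.2 2.2
   vertex 1.6 1.0 2.4
   vertex 0.2 2.6 3.6
  endloop
 endfacet
 facet normal -0.284 -0.214 -0.935
  outer loop
   vertex 0.6 3.2 2.2
   vertex 4.4 3.4 1.0
   vertex 1.6 1.0 2.4
  endloop
 endfacet
 facet normal -0.955 0.243 -0.169
  outer loop
   vertex 0.6 3.2 2.2
   vertex 0.2 2.6 3.6
   vertex 0.4 3.8 4.2
  endloop
 endfacet
 facet normal -0.144 0.944 -0.298
  outer loop
   vertex 0.6 3.2 2.2
   vertex 0.4 3.8 4.2
   vertex 4.4 3.4 1.0
  endloop
 endfacet
 facet normal -0.189 -0.690 0.699
  outer loop
   vertex 2.4 2.2 3.8
   vertex 0.2 2.6 3.6
   vertex 1.6 1.0 2.4
  endloop
 endfacet
 facet normal -0.158 -0.420 0.894
  outer loop
   vertex 2.4 2.2 3.8
   vertex 0.4 3.8 4.2
   vertex 0.2 2.6 3.6
  endloop
 endfacet
 facet normal 0.693 -0.693 0.198
  outer loop
   vertex 2.4 2.2 3.8
   vertex 1.6 1.0 2.4
   vertex 4.4 3.4 1.0
  endloop
 endfacet
 facet normal 0.367 0.861 0.351
  outer loop
   vertex 2.0 3.2 4.0
   vertex 4.4 3.4 1.0
   vertex 0.4 3.8 4.2
  endloop
 endfacet
 facet normal 0.762 0.181 0.622
  outer loop
   vertex 2.0 3.2 4.0
   vertex 2.4 2.2 3.8
   vertex 4.4 3.4 1.0
  endloop
 endfacet
 facet normal 0.058 -0.173 0.983
  outer loop
   vertex 2.0 3.2 4.0
   vertex 0.4 3.8 4.2
   vertex 2.4 2.2 3.8
  endloop
 endfacet
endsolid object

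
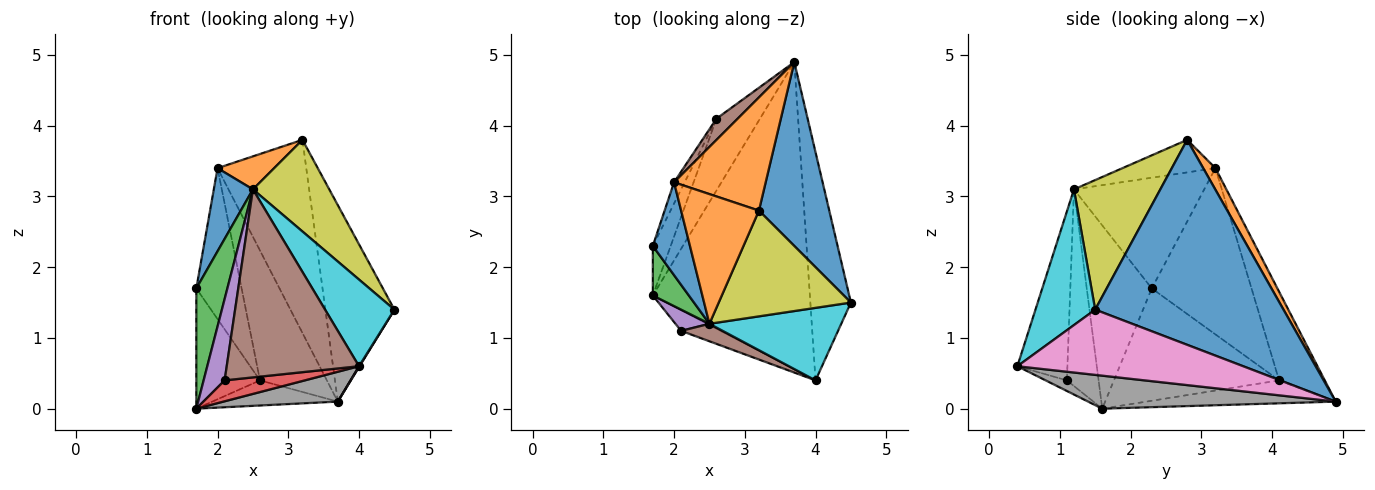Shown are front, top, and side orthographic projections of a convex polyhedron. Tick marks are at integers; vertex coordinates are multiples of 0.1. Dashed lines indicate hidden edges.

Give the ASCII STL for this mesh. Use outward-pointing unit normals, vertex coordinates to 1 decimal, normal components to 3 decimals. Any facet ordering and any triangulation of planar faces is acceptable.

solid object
 facet normal 0.894 0.328 0.307
  outer loop
   vertex 3.2 2.8 3.8
   vertex 4.5 1.5 1.4
   vertex 3.7 4.9 0.1
  endloop
 endfacet
 facet normal 0.118 0.857 0.502
  outer loop
   vertex 2.0 3.2 3.4
   vertex 3.2 2.8 3.8
   vertex 3.7 4.9 0.1
  endloop
 endfacet
 facet normal -0.923 0.356 -0.146
  outer loop
   vertex 2.6 4.1 0.4
   vertex 1.7 1.6 0.0
   vertex 1.7 2.3 1.7
  endloop
 endfacet
 facet normal -0.445 0.296 -0.845
  outer loop
   vertex 2.6 4.1 0.4
   vertex 3.7 4.9 0.1
   vertex 1.7 1.6 0.0
  endloop
 endfacet
 facet normal -0.909 0.413 -0.058
  outer loop
   vertex 2.6 4.1 0.4
   vertex 1.7 2.3 1.7
   vertex 2.0 3.2 3.4
  endloop
 endfacet
 facet normal -0.559 0.818 0.134
  outer loop
   vertex 2.6 4.1 0.4
   vertex 2.0 3.2 3.4
   vertex 3.7 4.9 0.1
  endloop
 endfacet
 facet normal 0.849 -0.002 -0.528
  outer loop
   vertex 4.0 0.4 0.6
   vertex 3.7 4.9 0.1
   vertex 4.5 1.5 1.4
  endloop
 endfacet
 facet normal 0.205 -0.095 -0.974
  outer loop
   vertex 4.0 0.4 0.6
   vertex 1.7 1.6 0.0
   vertex 3.7 4.9 0.1
  endloop
 endfacet
 facet normal 0.595 -0.526 0.607
  outer loop
   vertex 2.5 1.2 3.1
   vertex 4.5 1.5 1.4
   vertex 3.2 2.8 3.8
  endloop
 endfacet
 facet normal 0.551 -0.640 0.535
  outer loop
   vertex 2.5 1.2 3.1
   vertex 4.0 0.4 0.6
   vertex 4.5 1.5 1.4
  endloop
 endfacet
 facet normal -0.912 -0.274 0.306
  outer loop
   vertex 2.5 1.2 3.1
   vertex 2.0 3.2 3.4
   vertex 1.7 2.3 1.7
  endloop
 endfacet
 facet normal -0.376 -0.229 0.898
  outer loop
   vertex 2.5 1.2 3.1
   vertex 3.2 2.8 3.8
   vertex 2.0 3.2 3.4
  endloop
 endfacet
 facet normal -0.889 -0.424 0.175
  outer loop
   vertex 2.5 1.2 3.1
   vertex 1.7 2.3 1.7
   vertex 1.7 1.6 0.0
  endloop
 endfacet
 facet normal -0.185 -0.700 -0.690
  outer loop
   vertex 2.1 1.1 0.4
   vertex 1.7 1.6 0.0
   vertex 4.0 0.4 0.6
  endloop
 endfacet
 facet normal -0.825 -0.546 0.143
  outer loop
   vertex 2.1 1.1 0.4
   vertex 2.5 1.2 3.1
   vertex 1.7 1.6 0.0
  endloop
 endfacet
 facet normal -0.352 -0.932 0.087
  outer loop
   vertex 2.1 1.1 0.4
   vertex 4.0 0.4 0.6
   vertex 2.5 1.2 3.1
  endloop
 endfacet
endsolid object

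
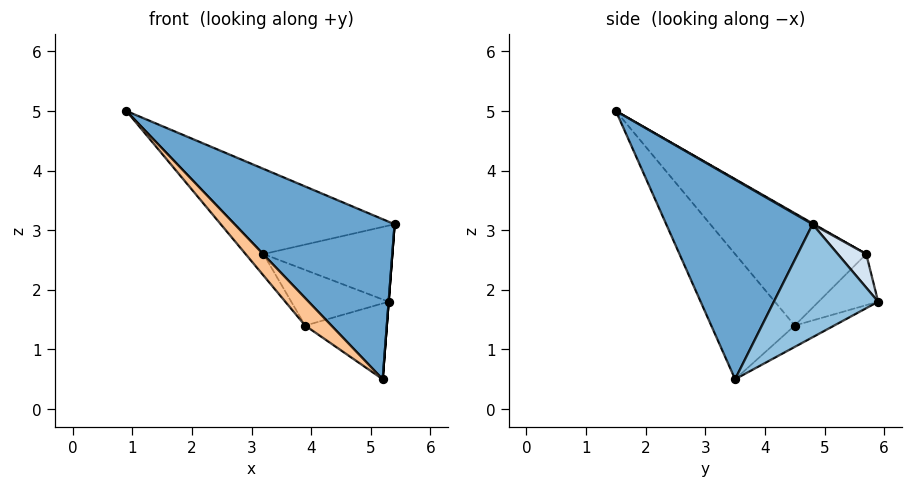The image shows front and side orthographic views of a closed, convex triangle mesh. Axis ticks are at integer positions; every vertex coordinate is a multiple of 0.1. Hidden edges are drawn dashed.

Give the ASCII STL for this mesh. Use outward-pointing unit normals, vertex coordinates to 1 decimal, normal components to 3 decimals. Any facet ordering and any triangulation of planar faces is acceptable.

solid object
 facet normal 0.643 -0.703 0.302
  outer loop
   vertex 5.2 3.5 0.5
   vertex 5.4 4.8 3.1
   vertex 0.9 1.5 5.0
  endloop
 endfacet
 facet normal 0.997 0.000 -0.077
  outer loop
   vertex 5.2 3.5 0.5
   vertex 5.3 5.9 1.8
   vertex 5.4 4.8 3.1
  endloop
 endfacet
 facet normal 0.005 0.494 0.869
  outer loop
   vertex 3.2 5.7 2.6
   vertex 0.9 1.5 5.0
   vertex 5.4 4.8 3.1
  endloop
 endfacet
 facet normal 0.167 0.759 0.629
  outer loop
   vertex 3.2 5.7 2.6
   vertex 5.4 4.8 3.1
   vertex 5.3 5.9 1.8
  endloop
 endfacet
 facet normal -0.228 0.471 -0.852
  outer loop
   vertex 3.9 4.5 1.4
   vertex 5.3 5.9 1.8
   vertex 5.2 3.5 0.5
  endloop
 endfacet
 facet normal -0.341 0.558 -0.757
  outer loop
   vertex 3.9 4.5 1.4
   vertex 3.2 5.7 2.6
   vertex 5.3 5.9 1.8
  endloop
 endfacet
 facet normal -0.660 -0.207 -0.722
  outer loop
   vertex 3.9 4.5 1.4
   vertex 5.2 3.5 0.5
   vertex 0.9 1.5 5.0
  endloop
 endfacet
 facet normal -0.807 0.110 -0.581
  outer loop
   vertex 3.9 4.5 1.4
   vertex 0.9 1.5 5.0
   vertex 3.2 5.7 2.6
  endloop
 endfacet
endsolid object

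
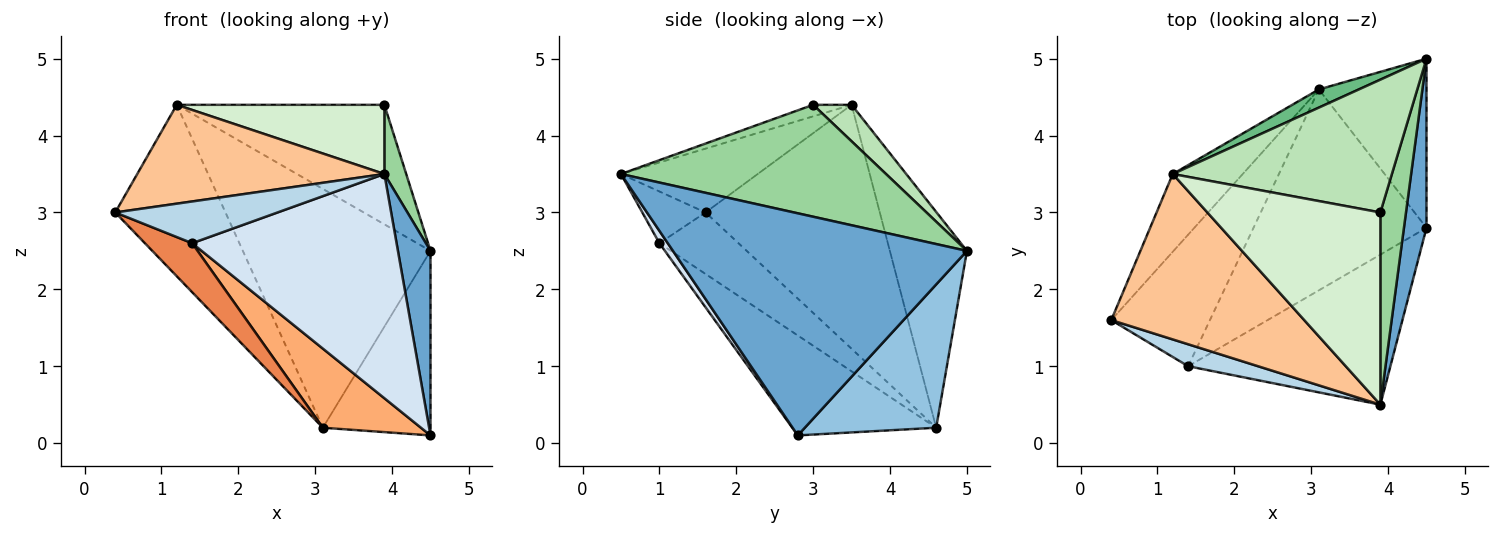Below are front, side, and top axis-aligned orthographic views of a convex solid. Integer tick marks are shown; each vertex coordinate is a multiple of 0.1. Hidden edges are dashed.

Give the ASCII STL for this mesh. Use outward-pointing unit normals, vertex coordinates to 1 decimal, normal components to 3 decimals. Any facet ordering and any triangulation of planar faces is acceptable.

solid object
 facet normal 0.989 -0.110 0.100
  outer loop
   vertex 3.9 0.5 3.5
   vertex 4.5 2.8 0.1
   vertex 4.5 5.0 2.5
  endloop
 endfacet
 facet normal 0.669 0.548 -0.502
  outer loop
   vertex 3.1 4.6 0.2
   vertex 4.5 5.0 2.5
   vertex 4.5 2.8 0.1
  endloop
 endfacet
 facet normal -0.326 -0.837 0.440
  outer loop
   vertex 1.4 1.0 2.6
   vertex 3.9 0.5 3.5
   vertex 0.4 1.6 3.0
  endloop
 endfacet
 facet normal 0.034 -0.831 -0.556
  outer loop
   vertex 1.4 1.0 2.6
   vertex 4.5 2.8 0.1
   vertex 3.9 0.5 3.5
  endloop
 endfacet
 facet normal -0.504 -0.301 -0.809
  outer loop
   vertex 1.4 1.0 2.6
   vertex 0.4 1.6 3.0
   vertex 3.1 4.6 0.2
  endloop
 endfacet
 facet normal -0.474 -0.323 -0.820
  outer loop
   vertex 1.4 1.0 2.6
   vertex 3.1 4.6 0.2
   vertex 4.5 2.8 0.1
  endloop
 endfacet
 facet normal -0.273 -0.493 0.826
  outer loop
   vertex 1.2 3.5 4.4
   vertex 0.4 1.6 3.0
   vertex 3.9 0.5 3.5
  endloop
 endfacet
 facet normal -0.821 0.519 -0.236
  outer loop
   vertex 1.2 3.5 4.4
   vertex 3.1 4.6 0.2
   vertex 0.4 1.6 3.0
  endloop
 endfacet
 facet normal -0.379 0.923 0.070
  outer loop
   vertex 1.2 3.5 4.4
   vertex 4.5 5.0 2.5
   vertex 3.1 4.6 0.2
  endloop
 endfacet
 facet normal 0.972 -0.080 0.223
  outer loop
   vertex 3.9 3.0 4.4
   vertex 3.9 0.5 3.5
   vertex 4.5 5.0 2.5
  endloop
 endfacet
 facet normal 0.123 0.664 0.738
  outer loop
   vertex 3.9 3.0 4.4
   vertex 4.5 5.0 2.5
   vertex 1.2 3.5 4.4
  endloop
 endfacet
 facet normal -0.063 -0.338 0.939
  outer loop
   vertex 3.9 3.0 4.4
   vertex 1.2 3.5 4.4
   vertex 3.9 0.5 3.5
  endloop
 endfacet
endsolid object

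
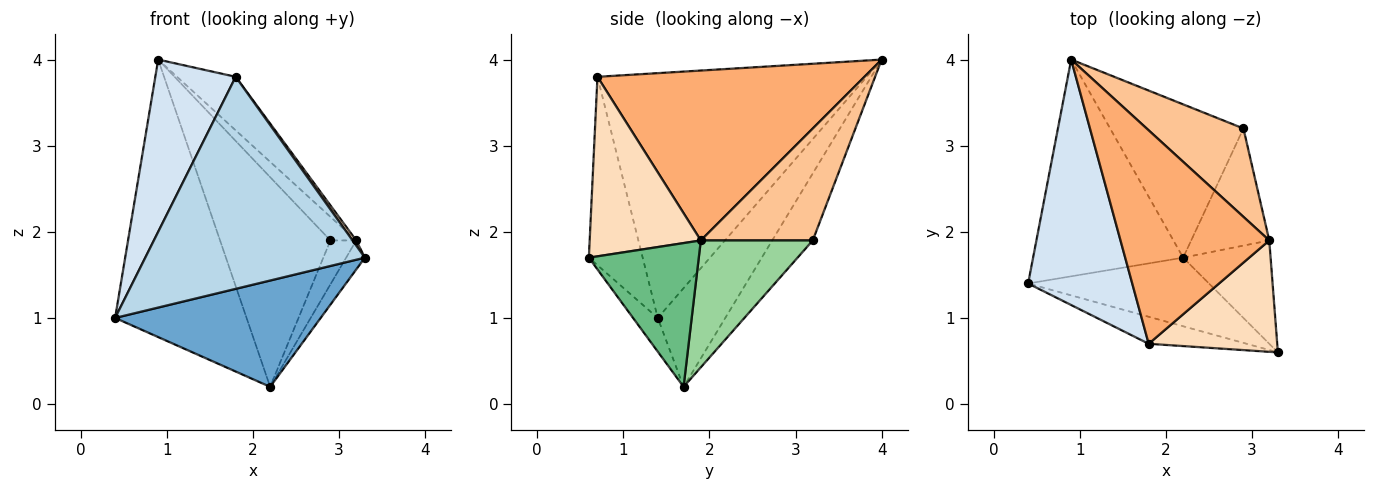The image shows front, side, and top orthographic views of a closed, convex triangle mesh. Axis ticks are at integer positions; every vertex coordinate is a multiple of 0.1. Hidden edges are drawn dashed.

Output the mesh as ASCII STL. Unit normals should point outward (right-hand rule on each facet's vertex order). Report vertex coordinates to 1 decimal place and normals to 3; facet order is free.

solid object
 facet normal -0.100 -0.836 -0.539
  outer loop
   vertex 2.2 1.7 0.2
   vertex 3.3 0.6 1.7
   vertex 0.4 1.4 1.0
  endloop
 endfacet
 facet normal -0.375 0.730 -0.571
  outer loop
   vertex 2.2 1.7 0.2
   vertex 0.4 1.4 1.0
   vertex 0.9 4.0 4.0
  endloop
 endfacet
 facet normal -0.236 -0.964 -0.123
  outer loop
   vertex 1.8 0.7 3.8
   vertex 0.4 1.4 1.0
   vertex 3.3 0.6 1.7
  endloop
 endfacet
 facet normal -0.887 -0.265 0.377
  outer loop
   vertex 1.8 0.7 3.8
   vertex 0.9 4.0 4.0
   vertex 0.4 1.4 1.0
  endloop
 endfacet
 facet normal -0.284 0.774 -0.566
  outer loop
   vertex 2.9 3.2 1.9
   vertex 2.2 1.7 0.2
   vertex 0.9 4.0 4.0
  endloop
 endfacet
 facet normal 0.742 0.163 0.650
  outer loop
   vertex 3.2 1.9 1.9
   vertex 0.9 4.0 4.0
   vertex 1.8 0.7 3.8
  endloop
 endfacet
 facet normal 0.745 0.172 0.644
  outer loop
   vertex 3.2 1.9 1.9
   vertex 2.9 3.2 1.9
   vertex 0.9 4.0 4.0
  endloop
 endfacet
 facet normal 0.813 -0.027 0.582
  outer loop
   vertex 3.2 1.9 1.9
   vertex 1.8 0.7 3.8
   vertex 3.3 0.6 1.7
  endloop
 endfacet
 facet normal 0.845 0.144 -0.514
  outer loop
   vertex 3.2 1.9 1.9
   vertex 3.3 0.6 1.7
   vertex 2.2 1.7 0.2
  endloop
 endfacet
 facet normal 0.836 0.193 -0.514
  outer loop
   vertex 3.2 1.9 1.9
   vertex 2.2 1.7 0.2
   vertex 2.9 3.2 1.9
  endloop
 endfacet
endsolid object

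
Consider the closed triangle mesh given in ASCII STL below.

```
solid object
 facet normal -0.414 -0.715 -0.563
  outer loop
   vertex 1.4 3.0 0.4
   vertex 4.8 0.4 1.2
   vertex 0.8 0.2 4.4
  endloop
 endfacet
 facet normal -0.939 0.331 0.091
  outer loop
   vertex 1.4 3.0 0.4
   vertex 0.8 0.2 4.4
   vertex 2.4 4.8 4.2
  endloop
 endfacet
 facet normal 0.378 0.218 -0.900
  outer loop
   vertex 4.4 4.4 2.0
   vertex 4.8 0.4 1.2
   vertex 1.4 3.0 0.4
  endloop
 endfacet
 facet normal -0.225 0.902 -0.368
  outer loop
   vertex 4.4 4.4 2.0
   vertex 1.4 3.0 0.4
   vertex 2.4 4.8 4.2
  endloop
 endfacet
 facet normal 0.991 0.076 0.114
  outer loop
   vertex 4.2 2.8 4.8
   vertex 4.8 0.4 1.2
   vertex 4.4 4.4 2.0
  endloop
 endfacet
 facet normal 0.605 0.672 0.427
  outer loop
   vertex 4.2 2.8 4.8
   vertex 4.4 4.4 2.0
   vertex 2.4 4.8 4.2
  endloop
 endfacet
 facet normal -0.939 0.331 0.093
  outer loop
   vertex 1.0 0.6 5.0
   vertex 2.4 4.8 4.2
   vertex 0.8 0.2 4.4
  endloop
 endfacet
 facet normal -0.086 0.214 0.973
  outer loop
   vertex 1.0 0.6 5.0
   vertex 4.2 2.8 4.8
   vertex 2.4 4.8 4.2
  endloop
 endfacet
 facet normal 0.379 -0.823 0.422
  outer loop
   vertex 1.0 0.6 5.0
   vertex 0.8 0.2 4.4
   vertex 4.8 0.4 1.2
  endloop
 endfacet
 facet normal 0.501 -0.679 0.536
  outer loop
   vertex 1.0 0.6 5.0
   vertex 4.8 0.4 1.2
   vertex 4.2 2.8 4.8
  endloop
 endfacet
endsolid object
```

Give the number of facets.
10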